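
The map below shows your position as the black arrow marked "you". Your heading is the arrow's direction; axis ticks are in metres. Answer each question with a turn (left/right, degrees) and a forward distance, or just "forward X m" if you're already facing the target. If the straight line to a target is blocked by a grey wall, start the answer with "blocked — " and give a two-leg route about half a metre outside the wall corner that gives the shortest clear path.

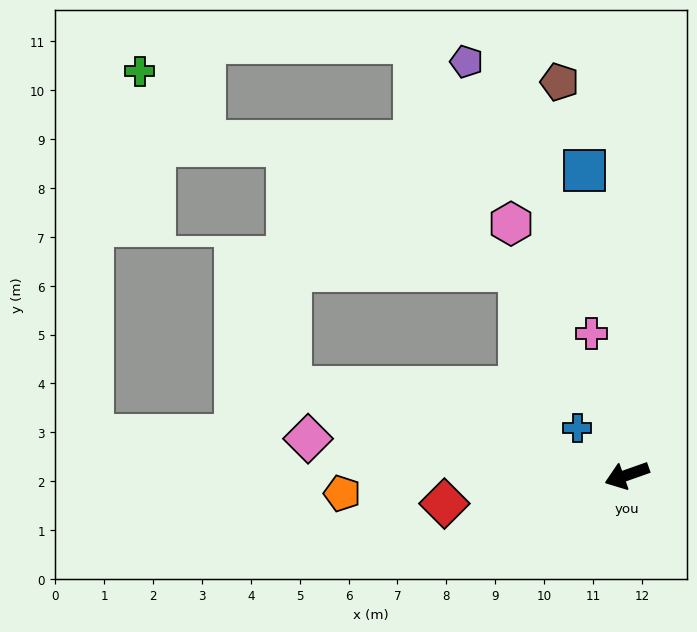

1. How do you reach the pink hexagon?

turn right 85°, forward 5.7 m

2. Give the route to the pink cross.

turn right 95°, forward 3.0 m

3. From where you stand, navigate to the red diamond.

turn right 11°, forward 3.8 m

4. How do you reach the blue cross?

turn right 63°, forward 1.4 m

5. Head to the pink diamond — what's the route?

turn right 26°, forward 6.6 m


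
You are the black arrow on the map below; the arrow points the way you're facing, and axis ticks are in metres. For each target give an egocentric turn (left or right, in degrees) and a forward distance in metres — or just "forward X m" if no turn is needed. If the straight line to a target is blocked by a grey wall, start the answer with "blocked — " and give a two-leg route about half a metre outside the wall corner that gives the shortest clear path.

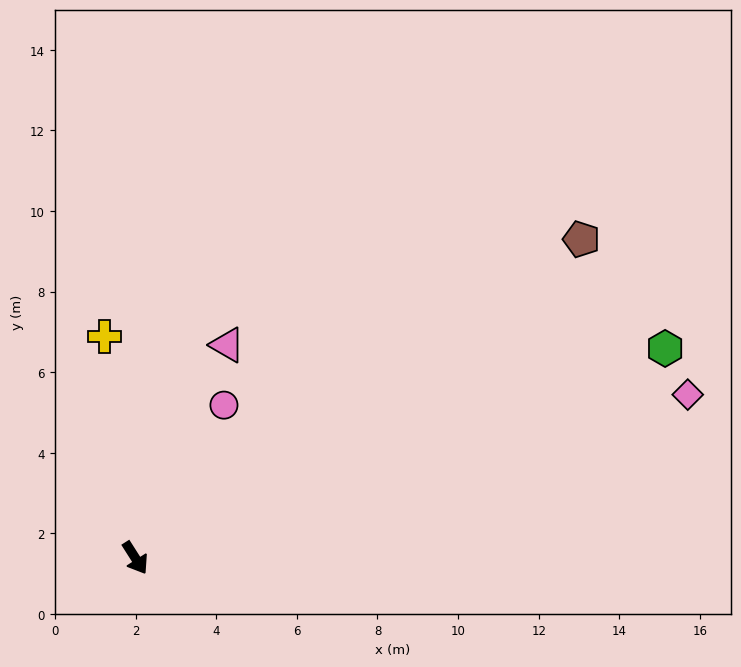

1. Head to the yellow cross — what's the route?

turn left 156°, forward 5.5 m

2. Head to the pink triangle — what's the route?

turn left 124°, forward 5.8 m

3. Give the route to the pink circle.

turn left 117°, forward 4.4 m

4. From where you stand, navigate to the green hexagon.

turn left 79°, forward 14.1 m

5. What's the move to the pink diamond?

turn left 74°, forward 14.3 m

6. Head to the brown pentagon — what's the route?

turn left 93°, forward 13.6 m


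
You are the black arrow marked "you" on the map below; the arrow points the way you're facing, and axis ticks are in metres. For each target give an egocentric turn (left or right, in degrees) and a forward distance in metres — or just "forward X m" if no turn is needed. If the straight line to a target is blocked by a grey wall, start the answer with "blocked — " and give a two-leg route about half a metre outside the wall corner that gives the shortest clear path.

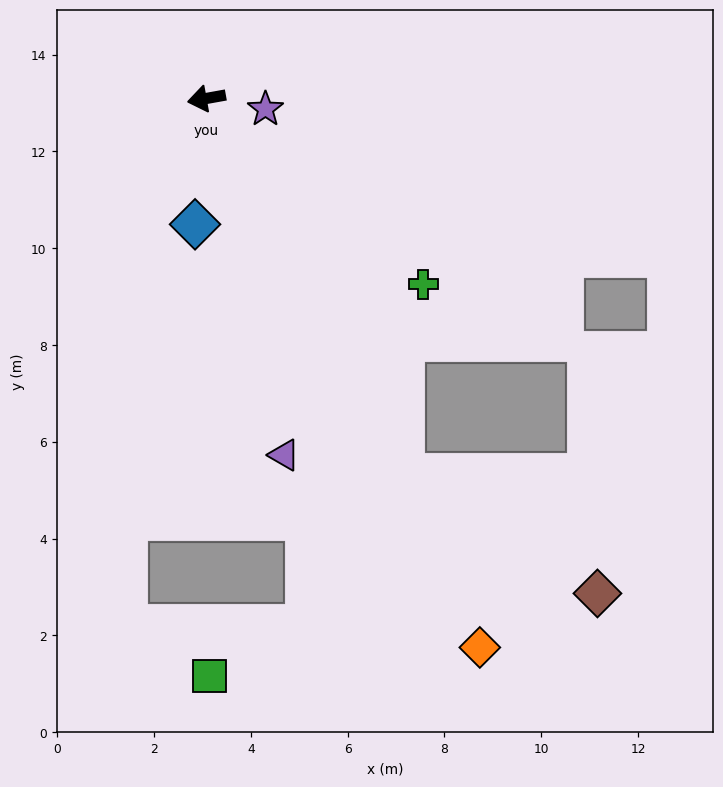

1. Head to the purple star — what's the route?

turn left 160°, forward 1.2 m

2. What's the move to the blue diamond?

turn left 75°, forward 2.6 m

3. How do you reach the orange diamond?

turn left 106°, forward 12.7 m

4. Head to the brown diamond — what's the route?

blocked — turn left 108°, forward 8.8 m, then turn left 30°, forward 4.7 m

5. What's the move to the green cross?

turn left 129°, forward 5.9 m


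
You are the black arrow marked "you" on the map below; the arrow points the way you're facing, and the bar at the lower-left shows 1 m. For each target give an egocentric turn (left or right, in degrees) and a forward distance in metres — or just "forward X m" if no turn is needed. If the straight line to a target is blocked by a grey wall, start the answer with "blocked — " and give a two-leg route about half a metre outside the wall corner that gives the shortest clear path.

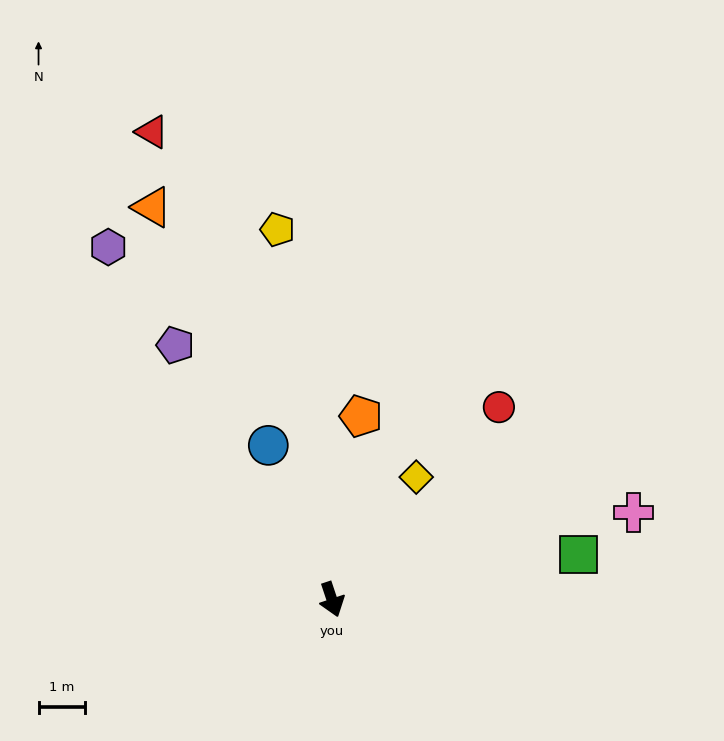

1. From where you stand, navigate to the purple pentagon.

turn right 167°, forward 6.4 m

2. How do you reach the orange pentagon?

turn left 153°, forward 4.0 m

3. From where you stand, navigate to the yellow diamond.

turn left 127°, forward 3.2 m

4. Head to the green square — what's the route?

turn left 82°, forward 5.4 m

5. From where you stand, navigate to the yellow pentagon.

turn left 170°, forward 8.0 m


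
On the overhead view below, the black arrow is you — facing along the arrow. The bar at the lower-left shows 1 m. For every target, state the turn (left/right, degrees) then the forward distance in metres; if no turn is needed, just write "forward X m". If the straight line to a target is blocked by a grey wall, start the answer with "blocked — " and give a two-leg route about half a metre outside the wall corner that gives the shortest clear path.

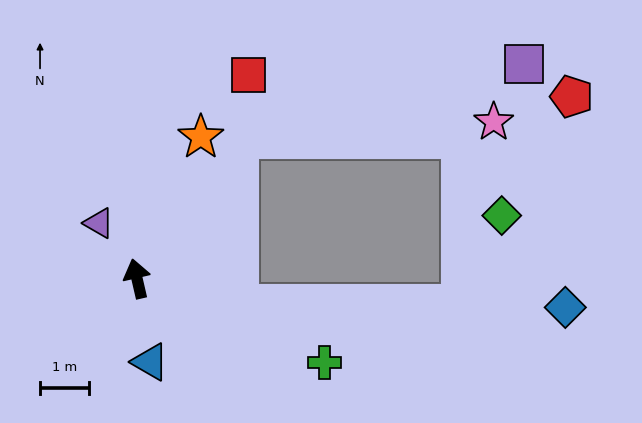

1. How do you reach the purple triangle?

turn left 22°, forward 1.4 m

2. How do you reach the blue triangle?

turn left 176°, forward 1.7 m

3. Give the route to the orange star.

turn right 37°, forward 3.1 m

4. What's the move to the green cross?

turn right 127°, forward 4.2 m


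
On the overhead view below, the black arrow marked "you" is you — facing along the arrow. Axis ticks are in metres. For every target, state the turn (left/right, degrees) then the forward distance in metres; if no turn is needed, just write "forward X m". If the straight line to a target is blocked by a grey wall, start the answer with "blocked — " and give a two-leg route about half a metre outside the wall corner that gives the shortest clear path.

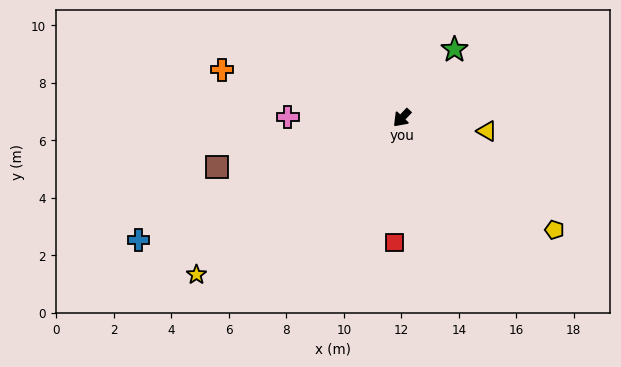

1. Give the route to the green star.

turn right 174°, forward 3.0 m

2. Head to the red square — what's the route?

turn left 40°, forward 4.3 m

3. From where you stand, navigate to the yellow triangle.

turn left 125°, forward 3.0 m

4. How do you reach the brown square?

turn right 32°, forward 6.7 m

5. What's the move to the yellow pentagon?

turn left 97°, forward 6.6 m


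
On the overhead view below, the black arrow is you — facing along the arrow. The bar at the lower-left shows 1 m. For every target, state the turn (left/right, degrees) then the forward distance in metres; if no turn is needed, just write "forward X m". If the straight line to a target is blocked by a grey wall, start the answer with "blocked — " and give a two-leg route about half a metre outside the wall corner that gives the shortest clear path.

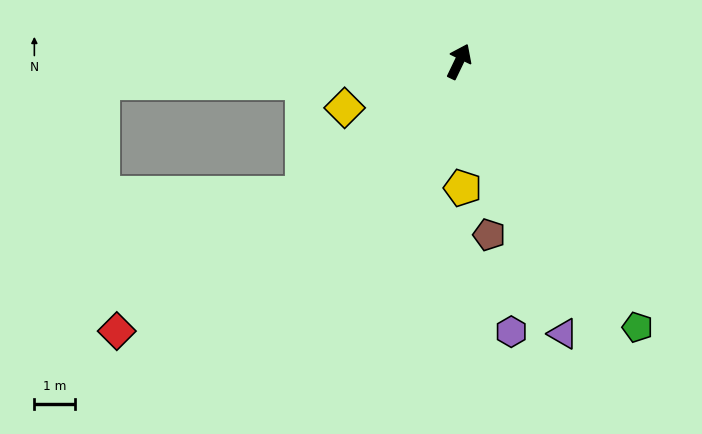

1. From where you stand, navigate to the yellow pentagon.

turn right 153°, forward 3.1 m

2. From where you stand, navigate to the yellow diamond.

turn left 138°, forward 3.0 m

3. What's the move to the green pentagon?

turn right 120°, forward 7.8 m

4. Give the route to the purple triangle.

turn right 133°, forward 7.1 m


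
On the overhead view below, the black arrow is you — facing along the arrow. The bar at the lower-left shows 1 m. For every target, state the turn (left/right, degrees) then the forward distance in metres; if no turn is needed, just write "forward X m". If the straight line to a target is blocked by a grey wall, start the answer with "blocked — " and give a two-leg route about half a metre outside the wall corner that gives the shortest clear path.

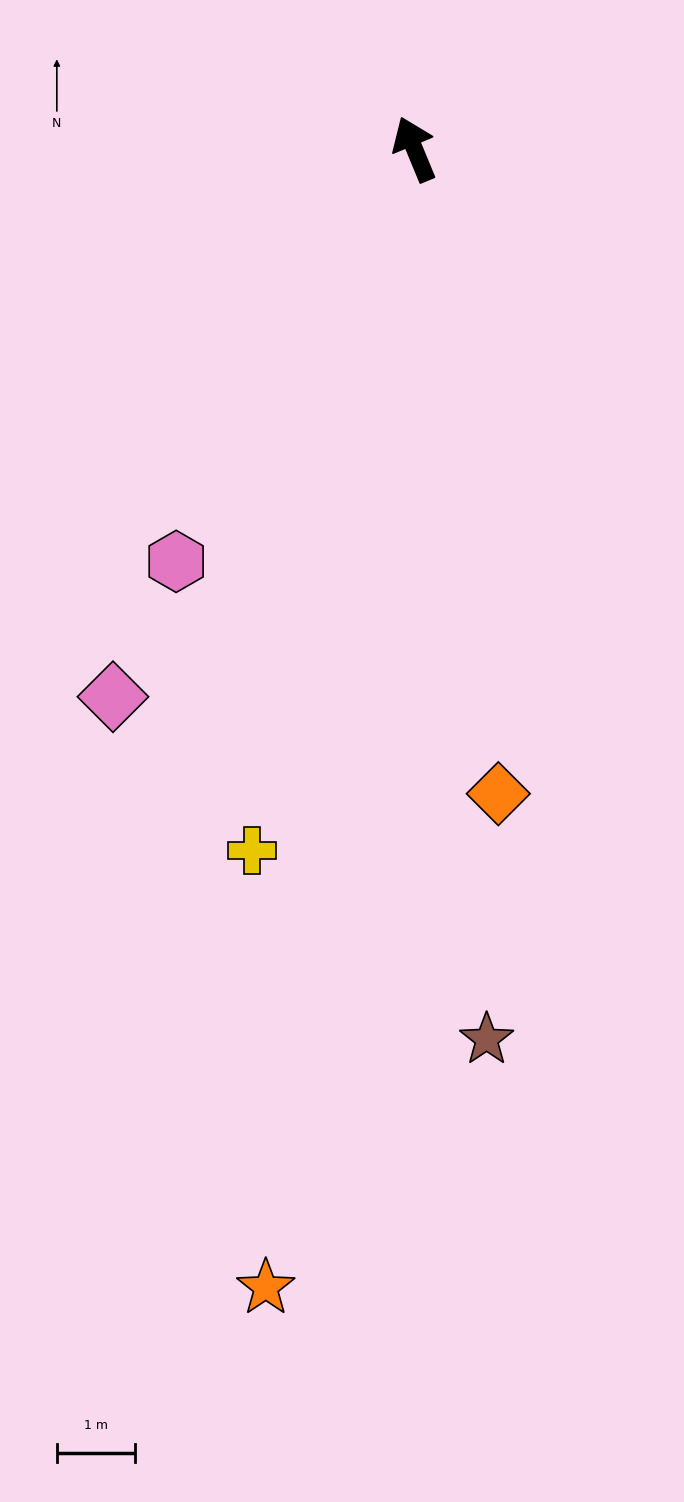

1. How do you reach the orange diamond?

turn left 165°, forward 8.3 m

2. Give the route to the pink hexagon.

turn left 127°, forward 6.1 m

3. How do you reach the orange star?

turn left 150°, forward 14.7 m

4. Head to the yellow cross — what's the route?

turn left 144°, forward 9.2 m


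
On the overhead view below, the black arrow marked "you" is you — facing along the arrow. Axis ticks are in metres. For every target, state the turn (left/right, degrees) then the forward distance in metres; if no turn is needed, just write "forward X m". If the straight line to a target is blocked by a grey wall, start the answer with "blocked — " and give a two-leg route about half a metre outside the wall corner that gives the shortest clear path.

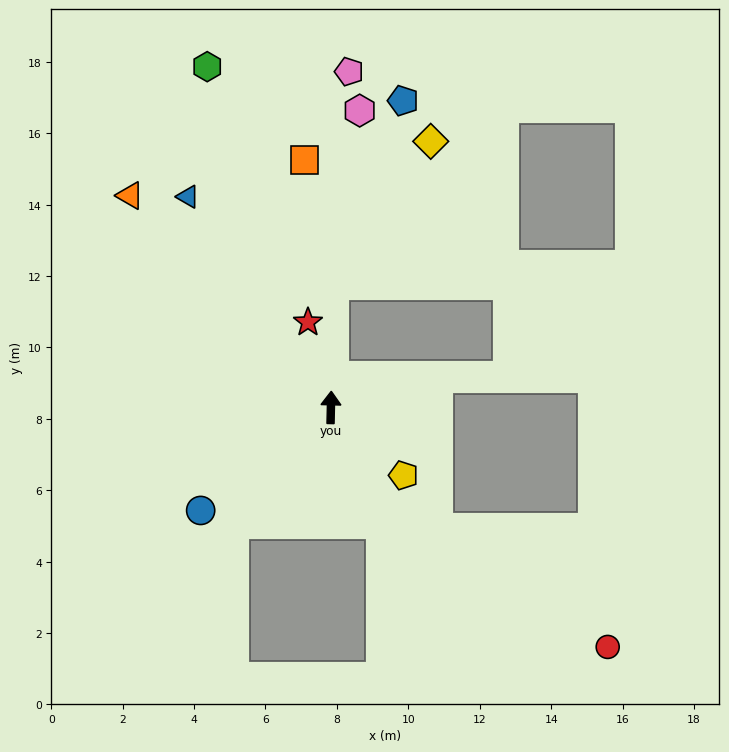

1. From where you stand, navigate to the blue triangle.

turn left 35°, forward 7.1 m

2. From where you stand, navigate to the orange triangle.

turn left 45°, forward 8.2 m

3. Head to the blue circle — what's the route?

turn left 130°, forward 4.7 m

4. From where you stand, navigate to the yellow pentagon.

turn right 132°, forward 2.8 m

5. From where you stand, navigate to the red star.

turn left 16°, forward 2.5 m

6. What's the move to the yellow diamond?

blocked — forward 3.4 m, then turn right 33°, forward 4.9 m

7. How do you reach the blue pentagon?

blocked — forward 3.4 m, then turn right 19°, forward 5.5 m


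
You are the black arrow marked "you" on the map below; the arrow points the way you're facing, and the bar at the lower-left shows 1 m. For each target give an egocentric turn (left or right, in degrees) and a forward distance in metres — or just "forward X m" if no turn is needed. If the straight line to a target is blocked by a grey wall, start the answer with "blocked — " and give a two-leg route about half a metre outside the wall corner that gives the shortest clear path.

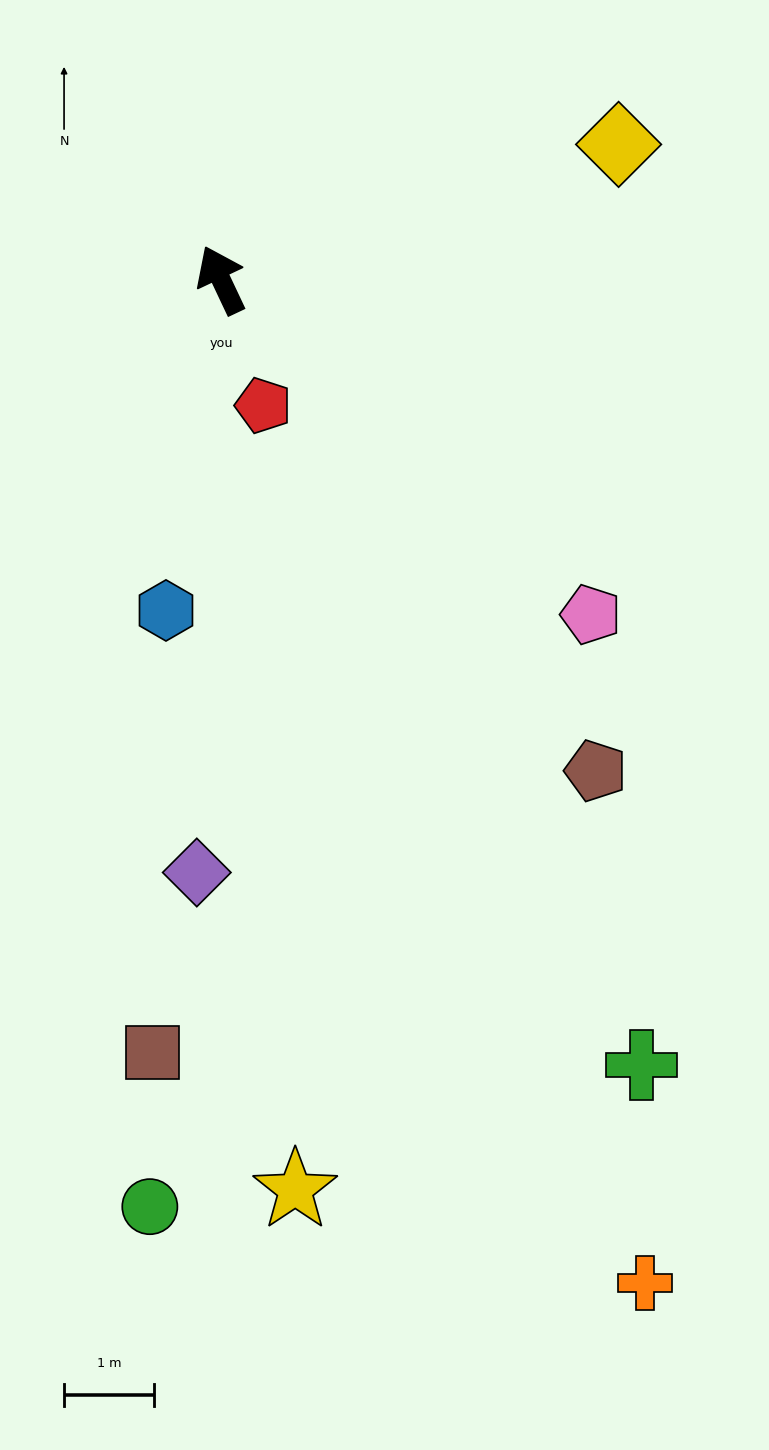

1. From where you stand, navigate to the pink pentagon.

turn right 157°, forward 5.6 m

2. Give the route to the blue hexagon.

turn left 145°, forward 3.7 m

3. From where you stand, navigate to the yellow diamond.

turn right 96°, forward 4.7 m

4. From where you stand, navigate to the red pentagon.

turn left 173°, forward 1.5 m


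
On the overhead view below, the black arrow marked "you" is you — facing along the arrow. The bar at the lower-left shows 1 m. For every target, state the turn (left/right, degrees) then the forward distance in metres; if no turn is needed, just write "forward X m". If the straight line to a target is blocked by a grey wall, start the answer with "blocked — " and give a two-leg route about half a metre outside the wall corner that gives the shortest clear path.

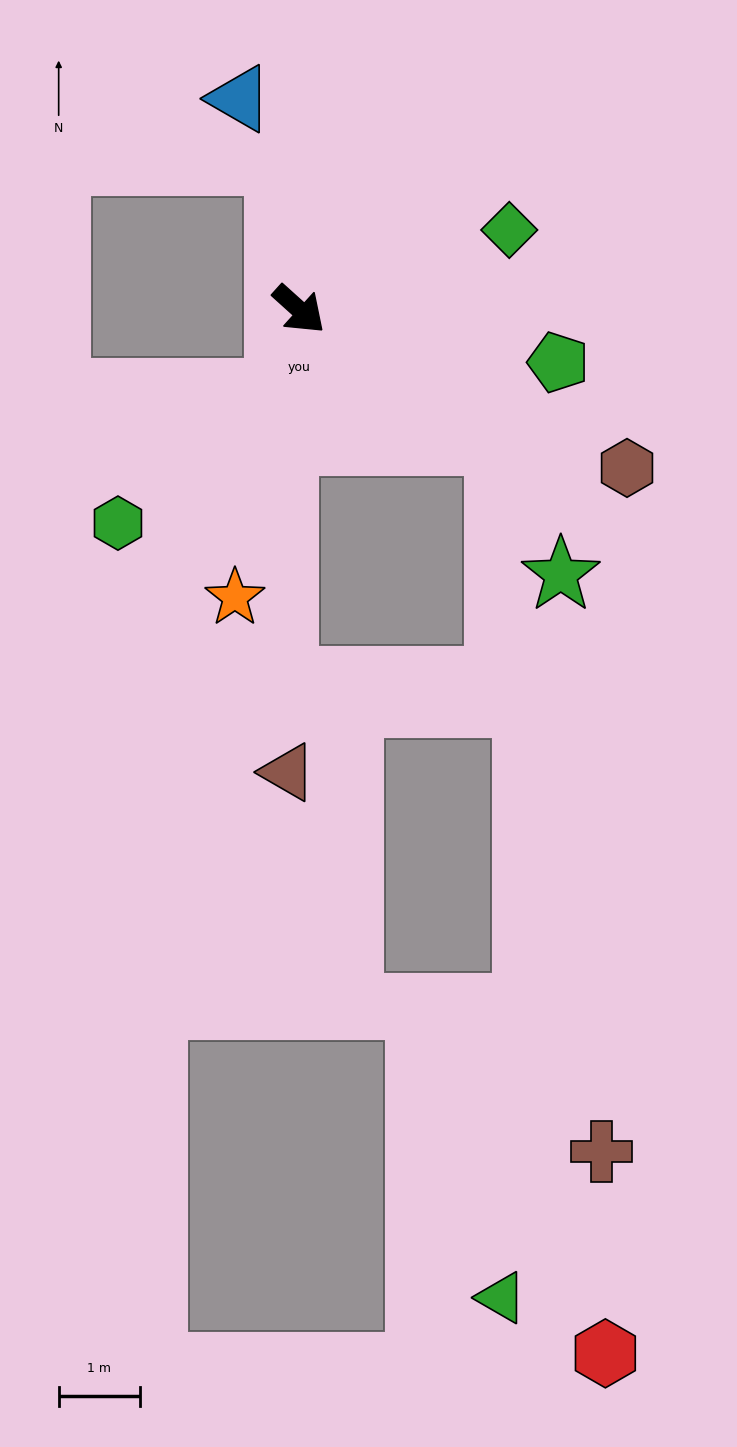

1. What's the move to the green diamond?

turn left 63°, forward 2.8 m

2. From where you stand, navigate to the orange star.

turn right 61°, forward 3.6 m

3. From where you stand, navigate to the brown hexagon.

turn left 16°, forward 4.5 m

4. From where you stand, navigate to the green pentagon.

turn left 30°, forward 3.3 m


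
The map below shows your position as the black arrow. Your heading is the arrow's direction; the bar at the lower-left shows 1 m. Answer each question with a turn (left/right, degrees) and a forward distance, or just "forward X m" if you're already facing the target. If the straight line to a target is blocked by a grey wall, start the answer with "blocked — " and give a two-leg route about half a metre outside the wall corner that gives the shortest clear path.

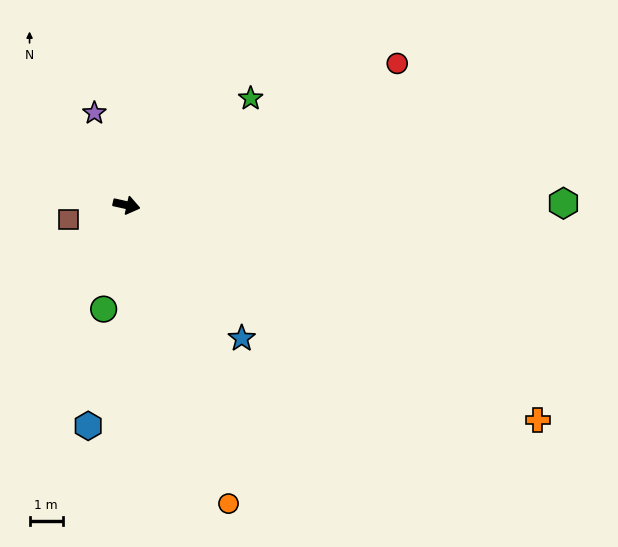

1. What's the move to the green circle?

turn right 90°, forward 3.2 m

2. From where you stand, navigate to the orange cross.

turn right 15°, forward 14.1 m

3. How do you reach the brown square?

turn right 154°, forward 1.8 m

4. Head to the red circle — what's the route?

turn left 40°, forward 9.3 m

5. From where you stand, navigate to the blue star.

turn right 37°, forward 5.3 m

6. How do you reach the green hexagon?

turn left 13°, forward 13.3 m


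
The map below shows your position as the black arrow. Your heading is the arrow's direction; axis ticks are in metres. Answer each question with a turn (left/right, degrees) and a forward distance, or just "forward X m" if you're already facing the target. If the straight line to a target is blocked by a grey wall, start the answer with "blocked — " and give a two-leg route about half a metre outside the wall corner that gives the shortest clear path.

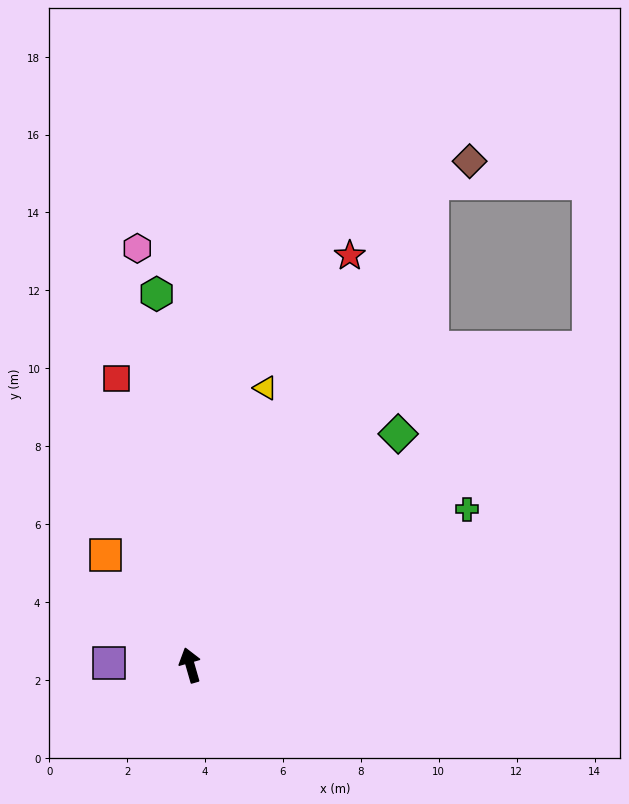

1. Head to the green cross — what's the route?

turn right 77°, forward 8.2 m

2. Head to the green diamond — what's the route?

turn right 58°, forward 8.0 m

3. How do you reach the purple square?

turn left 73°, forward 2.1 m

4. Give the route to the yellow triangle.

turn right 31°, forward 7.4 m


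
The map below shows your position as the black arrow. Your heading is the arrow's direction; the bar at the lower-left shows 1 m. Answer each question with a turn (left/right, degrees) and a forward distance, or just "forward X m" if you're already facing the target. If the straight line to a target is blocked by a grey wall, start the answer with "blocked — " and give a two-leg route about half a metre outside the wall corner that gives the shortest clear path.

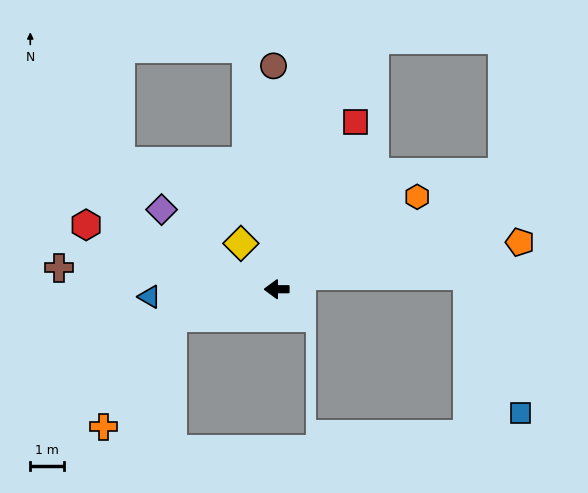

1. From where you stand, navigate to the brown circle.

turn right 89°, forward 6.6 m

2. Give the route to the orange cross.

blocked — turn left 15°, forward 3.2 m, then turn left 42°, forward 3.8 m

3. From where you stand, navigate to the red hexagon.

turn right 19°, forward 5.9 m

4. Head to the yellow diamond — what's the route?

turn right 52°, forward 1.7 m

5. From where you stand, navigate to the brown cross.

turn right 6°, forward 6.4 m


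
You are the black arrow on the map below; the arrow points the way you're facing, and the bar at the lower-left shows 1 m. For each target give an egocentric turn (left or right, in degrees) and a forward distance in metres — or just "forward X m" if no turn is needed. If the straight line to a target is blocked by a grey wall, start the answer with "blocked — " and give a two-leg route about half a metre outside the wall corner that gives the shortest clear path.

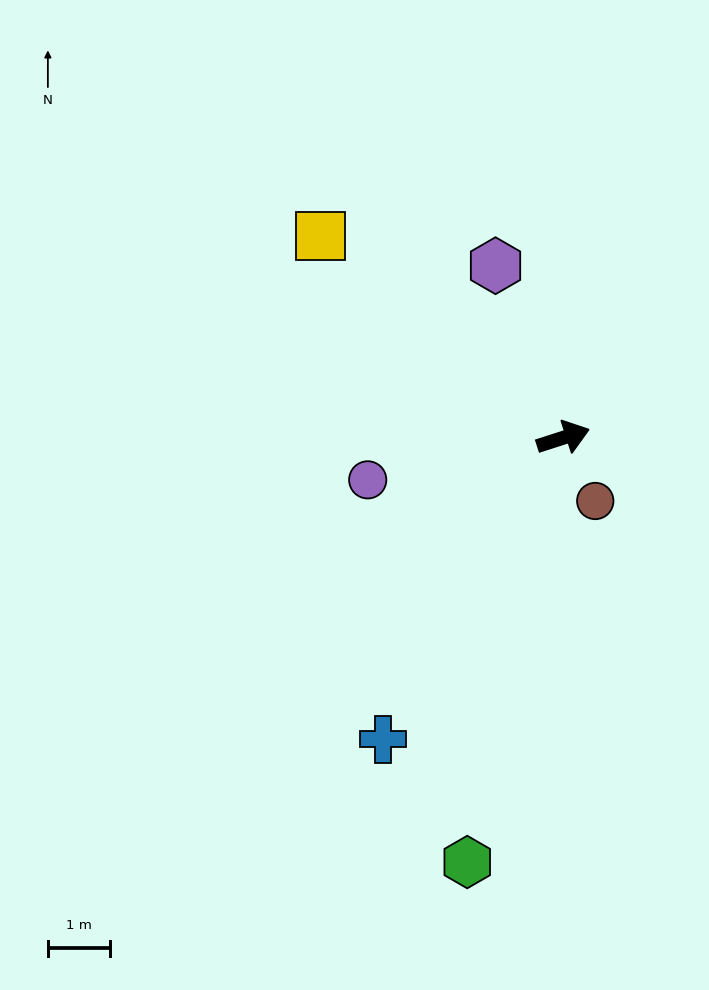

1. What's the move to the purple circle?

turn left 174°, forward 3.2 m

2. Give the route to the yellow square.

turn left 122°, forward 5.1 m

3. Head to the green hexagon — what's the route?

turn right 121°, forward 7.0 m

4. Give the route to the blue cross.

turn right 139°, forward 5.7 m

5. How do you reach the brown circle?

turn right 81°, forward 1.1 m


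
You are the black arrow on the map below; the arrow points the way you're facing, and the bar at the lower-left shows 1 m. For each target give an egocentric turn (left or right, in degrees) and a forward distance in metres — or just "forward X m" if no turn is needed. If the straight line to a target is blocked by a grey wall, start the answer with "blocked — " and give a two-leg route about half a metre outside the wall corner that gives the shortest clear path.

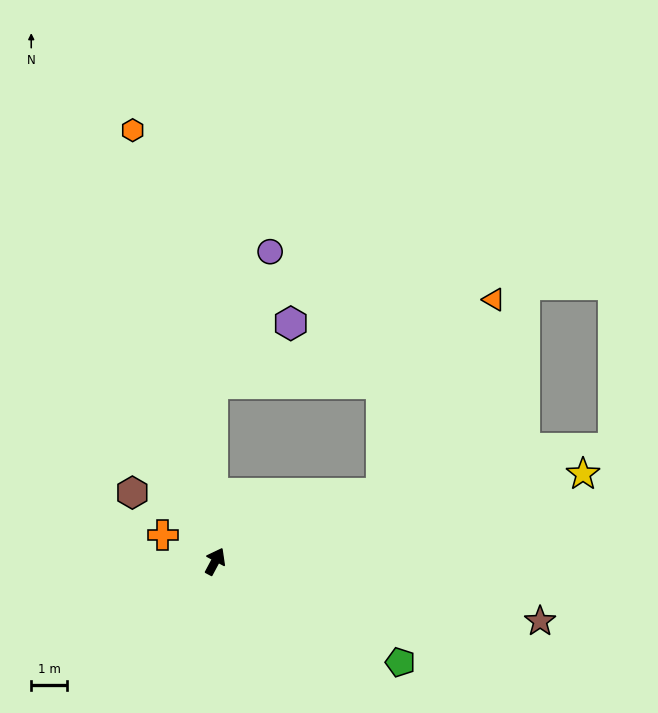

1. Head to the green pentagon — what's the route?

turn right 91°, forward 5.8 m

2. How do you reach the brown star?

turn right 72°, forward 9.1 m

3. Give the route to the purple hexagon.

blocked — turn left 29°, forward 4.9 m, then turn right 53°, forward 2.7 m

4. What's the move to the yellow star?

turn right 49°, forward 10.4 m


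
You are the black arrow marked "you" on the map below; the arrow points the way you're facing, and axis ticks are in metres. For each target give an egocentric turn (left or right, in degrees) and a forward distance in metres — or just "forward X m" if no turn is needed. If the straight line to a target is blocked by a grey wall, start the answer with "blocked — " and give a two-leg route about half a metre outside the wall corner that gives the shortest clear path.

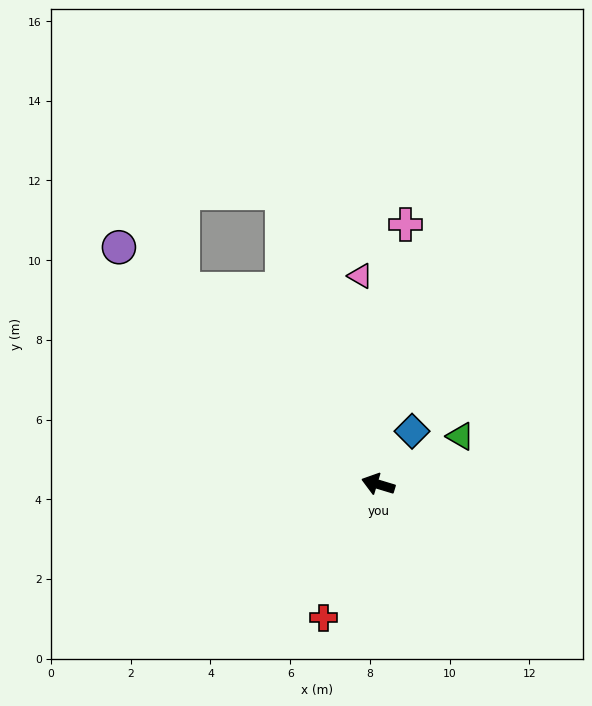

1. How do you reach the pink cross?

turn right 79°, forward 6.6 m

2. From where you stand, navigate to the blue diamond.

turn right 106°, forward 1.6 m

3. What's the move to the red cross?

turn left 85°, forward 3.6 m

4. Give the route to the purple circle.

turn right 26°, forward 8.8 m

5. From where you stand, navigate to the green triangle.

turn right 133°, forward 2.4 m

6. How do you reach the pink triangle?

turn right 68°, forward 5.2 m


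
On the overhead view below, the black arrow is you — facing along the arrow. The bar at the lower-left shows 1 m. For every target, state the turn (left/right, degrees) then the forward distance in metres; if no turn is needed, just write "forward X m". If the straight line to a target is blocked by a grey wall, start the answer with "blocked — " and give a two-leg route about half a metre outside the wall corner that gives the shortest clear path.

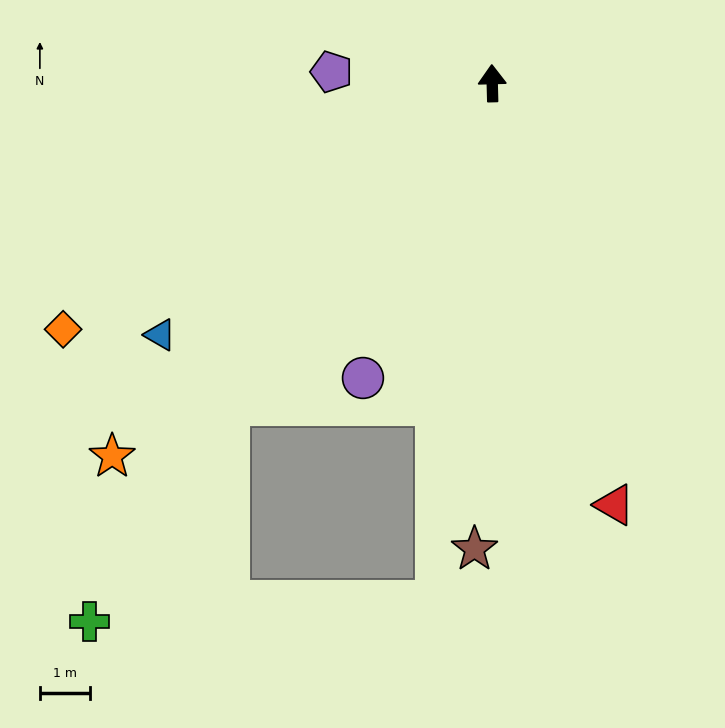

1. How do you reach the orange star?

turn left 133°, forward 10.7 m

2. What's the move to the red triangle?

turn right 165°, forward 8.8 m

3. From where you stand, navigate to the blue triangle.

turn left 126°, forward 8.4 m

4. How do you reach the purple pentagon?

turn left 84°, forward 3.2 m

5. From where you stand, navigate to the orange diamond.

turn left 118°, forward 9.9 m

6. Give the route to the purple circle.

turn left 155°, forward 6.5 m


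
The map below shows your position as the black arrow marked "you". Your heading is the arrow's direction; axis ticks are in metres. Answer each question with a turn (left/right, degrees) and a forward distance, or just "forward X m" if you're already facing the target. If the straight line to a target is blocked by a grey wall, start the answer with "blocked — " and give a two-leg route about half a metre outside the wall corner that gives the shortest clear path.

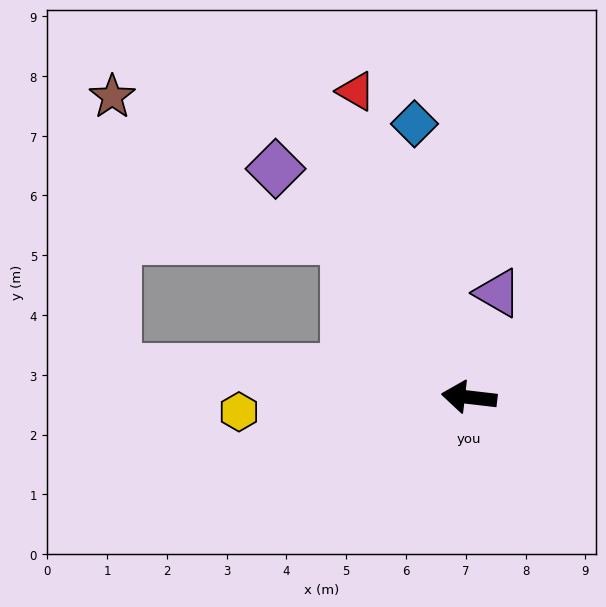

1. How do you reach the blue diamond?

turn right 72°, forward 4.7 m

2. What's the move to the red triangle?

turn right 63°, forward 5.5 m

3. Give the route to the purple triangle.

turn right 99°, forward 1.8 m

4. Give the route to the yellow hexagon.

turn left 10°, forward 3.9 m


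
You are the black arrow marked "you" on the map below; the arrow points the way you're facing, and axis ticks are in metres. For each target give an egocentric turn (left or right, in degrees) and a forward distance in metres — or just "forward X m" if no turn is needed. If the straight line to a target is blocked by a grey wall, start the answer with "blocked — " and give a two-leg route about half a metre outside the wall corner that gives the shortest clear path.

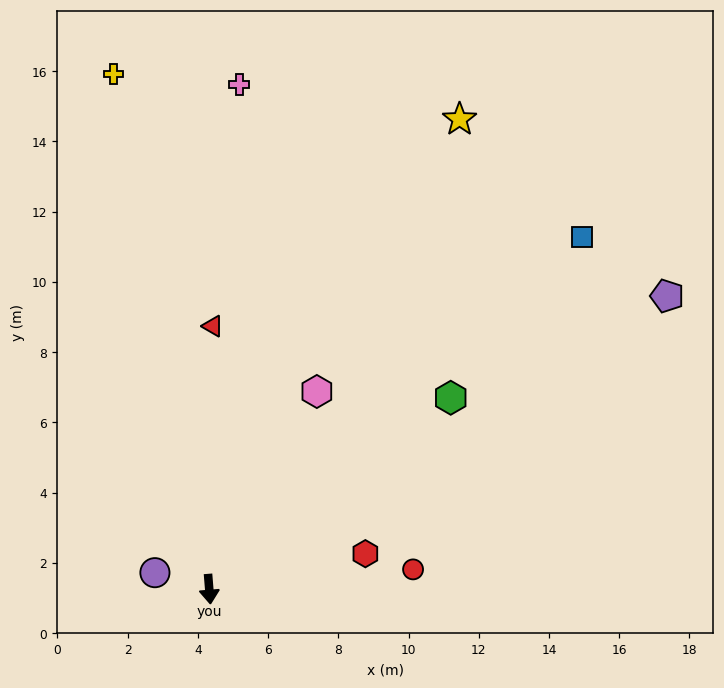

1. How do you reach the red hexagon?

turn left 98°, forward 4.6 m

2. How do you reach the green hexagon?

turn left 124°, forward 8.8 m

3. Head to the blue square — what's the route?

turn left 129°, forward 14.6 m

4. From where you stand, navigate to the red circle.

turn left 91°, forward 5.8 m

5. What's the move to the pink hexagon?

turn left 147°, forward 6.4 m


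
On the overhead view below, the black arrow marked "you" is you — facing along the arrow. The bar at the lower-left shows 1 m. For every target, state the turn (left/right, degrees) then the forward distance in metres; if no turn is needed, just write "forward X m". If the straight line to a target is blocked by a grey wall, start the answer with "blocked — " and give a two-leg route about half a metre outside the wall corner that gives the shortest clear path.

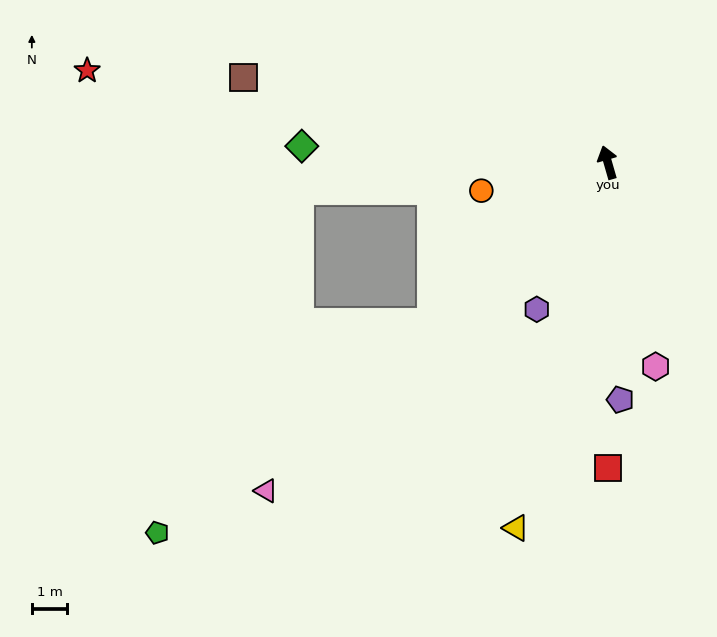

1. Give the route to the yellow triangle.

turn left 150°, forward 10.7 m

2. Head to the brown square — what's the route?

turn left 61°, forward 10.6 m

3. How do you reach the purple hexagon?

turn left 138°, forward 4.6 m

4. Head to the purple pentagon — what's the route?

turn left 167°, forward 6.7 m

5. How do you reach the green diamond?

turn left 71°, forward 8.7 m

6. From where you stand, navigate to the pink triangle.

turn left 118°, forward 13.4 m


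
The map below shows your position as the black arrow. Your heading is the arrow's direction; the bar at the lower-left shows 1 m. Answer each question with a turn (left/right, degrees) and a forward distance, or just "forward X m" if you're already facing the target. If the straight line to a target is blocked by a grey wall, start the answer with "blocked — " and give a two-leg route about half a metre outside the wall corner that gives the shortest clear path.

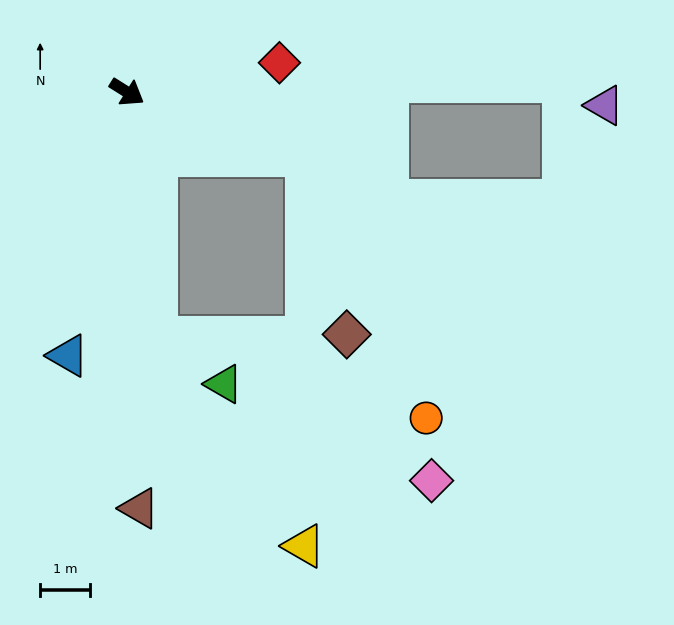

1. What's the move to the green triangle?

blocked — turn right 51°, forward 4.9 m, then turn left 48°, forward 1.6 m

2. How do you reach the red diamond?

turn left 43°, forward 3.1 m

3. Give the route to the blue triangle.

turn right 70°, forward 5.4 m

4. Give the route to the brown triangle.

turn right 56°, forward 8.3 m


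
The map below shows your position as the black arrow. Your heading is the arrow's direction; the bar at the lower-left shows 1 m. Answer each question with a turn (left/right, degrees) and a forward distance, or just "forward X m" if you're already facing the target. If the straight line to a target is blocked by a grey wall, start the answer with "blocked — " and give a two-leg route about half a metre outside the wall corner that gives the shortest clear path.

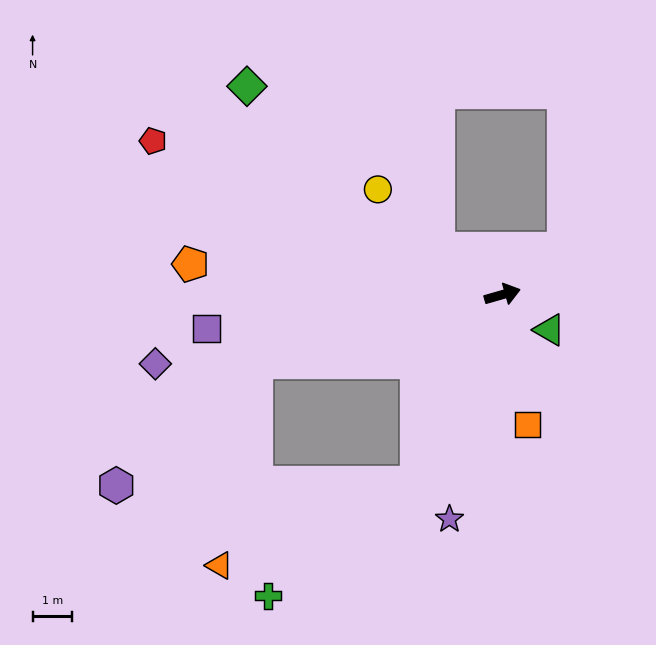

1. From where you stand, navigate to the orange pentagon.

turn left 158°, forward 7.9 m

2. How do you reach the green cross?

blocked — turn right 130°, forward 5.2 m, then turn right 29°, forward 4.7 m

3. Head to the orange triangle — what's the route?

blocked — turn right 130°, forward 5.2 m, then turn right 43°, forward 5.4 m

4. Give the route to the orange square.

turn right 95°, forward 3.3 m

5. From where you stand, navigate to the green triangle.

turn right 53°, forward 1.5 m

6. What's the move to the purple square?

turn left 171°, forward 7.5 m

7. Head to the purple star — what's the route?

turn right 119°, forward 5.8 m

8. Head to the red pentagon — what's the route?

turn left 140°, forward 9.6 m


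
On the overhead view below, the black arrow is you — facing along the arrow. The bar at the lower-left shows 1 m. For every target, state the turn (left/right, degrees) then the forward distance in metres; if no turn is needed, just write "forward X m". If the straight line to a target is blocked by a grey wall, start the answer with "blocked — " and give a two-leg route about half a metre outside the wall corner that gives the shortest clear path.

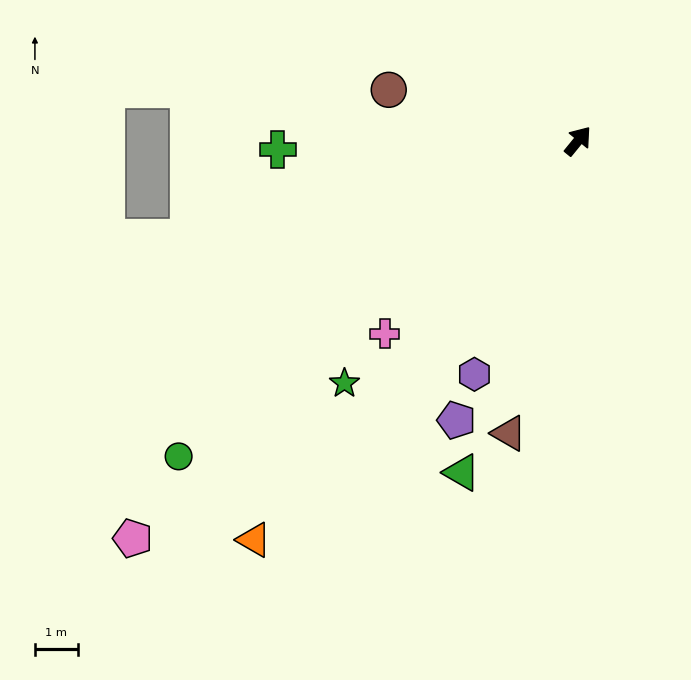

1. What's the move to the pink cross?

turn left 174°, forward 6.4 m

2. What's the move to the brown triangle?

turn right 154°, forward 7.0 m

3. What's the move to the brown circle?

turn left 114°, forward 4.6 m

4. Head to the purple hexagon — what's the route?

turn right 165°, forward 6.0 m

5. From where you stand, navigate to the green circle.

turn left 168°, forward 11.9 m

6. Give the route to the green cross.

turn left 131°, forward 7.0 m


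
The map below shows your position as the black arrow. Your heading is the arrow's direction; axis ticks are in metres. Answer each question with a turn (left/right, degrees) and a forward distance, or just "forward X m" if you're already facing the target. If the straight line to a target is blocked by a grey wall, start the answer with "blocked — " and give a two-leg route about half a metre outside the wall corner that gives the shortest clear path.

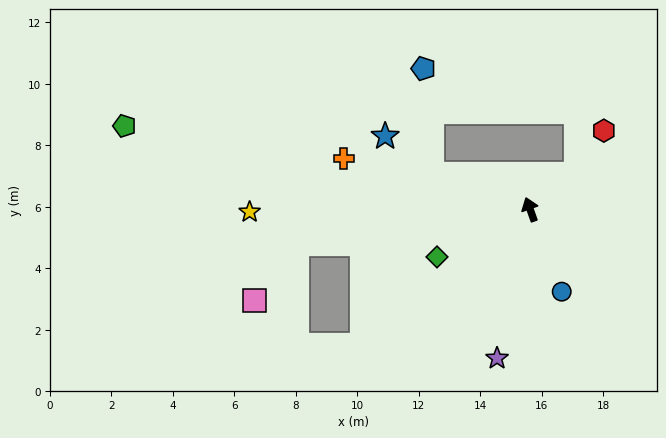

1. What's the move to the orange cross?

turn left 55°, forward 6.3 m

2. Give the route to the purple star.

turn left 148°, forward 5.0 m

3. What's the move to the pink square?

blocked — turn left 79°, forward 7.7 m, then turn left 46°, forward 2.3 m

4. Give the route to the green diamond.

turn left 97°, forward 3.4 m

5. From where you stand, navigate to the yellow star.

turn left 71°, forward 9.1 m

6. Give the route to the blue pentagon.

blocked — turn left 51°, forward 3.4 m, then turn right 66°, forward 3.5 m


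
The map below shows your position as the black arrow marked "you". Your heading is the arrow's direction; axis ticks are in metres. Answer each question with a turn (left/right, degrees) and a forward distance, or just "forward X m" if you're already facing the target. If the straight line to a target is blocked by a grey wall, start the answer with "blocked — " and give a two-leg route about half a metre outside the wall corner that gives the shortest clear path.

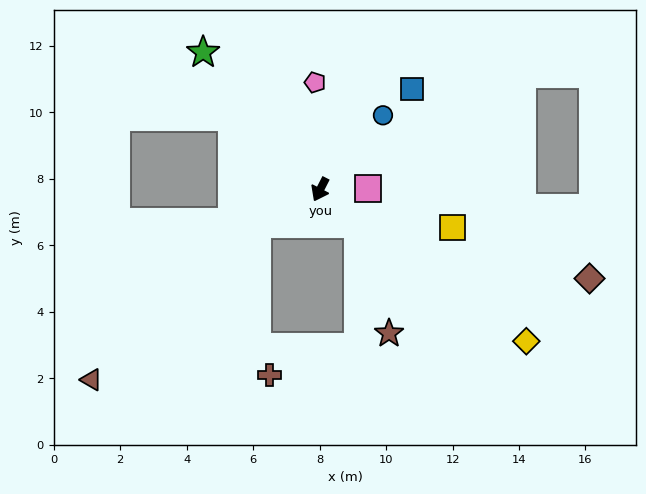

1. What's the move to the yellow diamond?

turn left 81°, forward 7.7 m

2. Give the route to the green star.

turn right 112°, forward 5.4 m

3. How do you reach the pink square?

turn left 118°, forward 1.4 m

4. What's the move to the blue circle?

turn left 167°, forward 2.9 m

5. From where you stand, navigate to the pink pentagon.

turn right 150°, forward 3.2 m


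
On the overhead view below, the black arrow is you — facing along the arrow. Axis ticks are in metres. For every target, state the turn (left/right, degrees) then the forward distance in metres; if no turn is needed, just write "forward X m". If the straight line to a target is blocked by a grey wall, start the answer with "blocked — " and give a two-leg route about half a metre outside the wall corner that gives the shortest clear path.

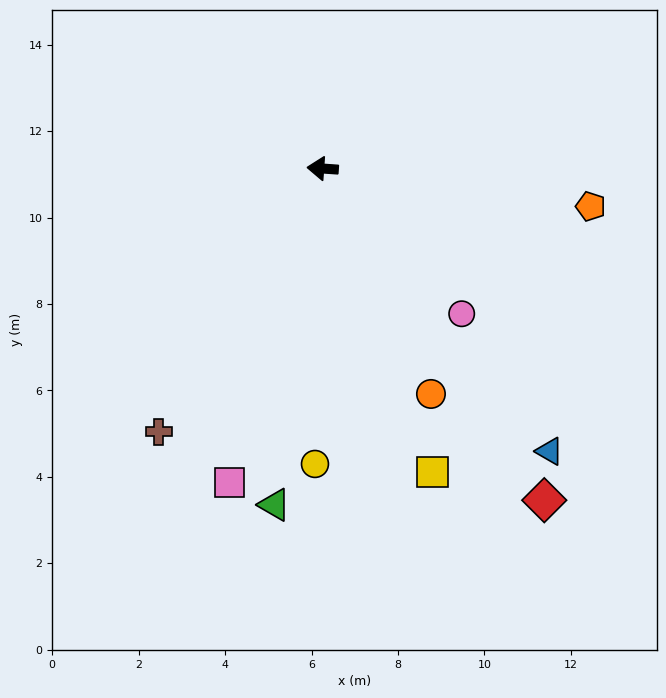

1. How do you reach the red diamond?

turn left 128°, forward 9.2 m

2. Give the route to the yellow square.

turn left 114°, forward 7.5 m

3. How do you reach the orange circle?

turn left 120°, forward 5.8 m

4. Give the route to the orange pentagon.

turn left 176°, forward 6.3 m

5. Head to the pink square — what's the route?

turn left 77°, forward 7.6 m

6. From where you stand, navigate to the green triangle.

turn left 86°, forward 7.9 m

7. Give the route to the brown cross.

turn left 62°, forward 7.2 m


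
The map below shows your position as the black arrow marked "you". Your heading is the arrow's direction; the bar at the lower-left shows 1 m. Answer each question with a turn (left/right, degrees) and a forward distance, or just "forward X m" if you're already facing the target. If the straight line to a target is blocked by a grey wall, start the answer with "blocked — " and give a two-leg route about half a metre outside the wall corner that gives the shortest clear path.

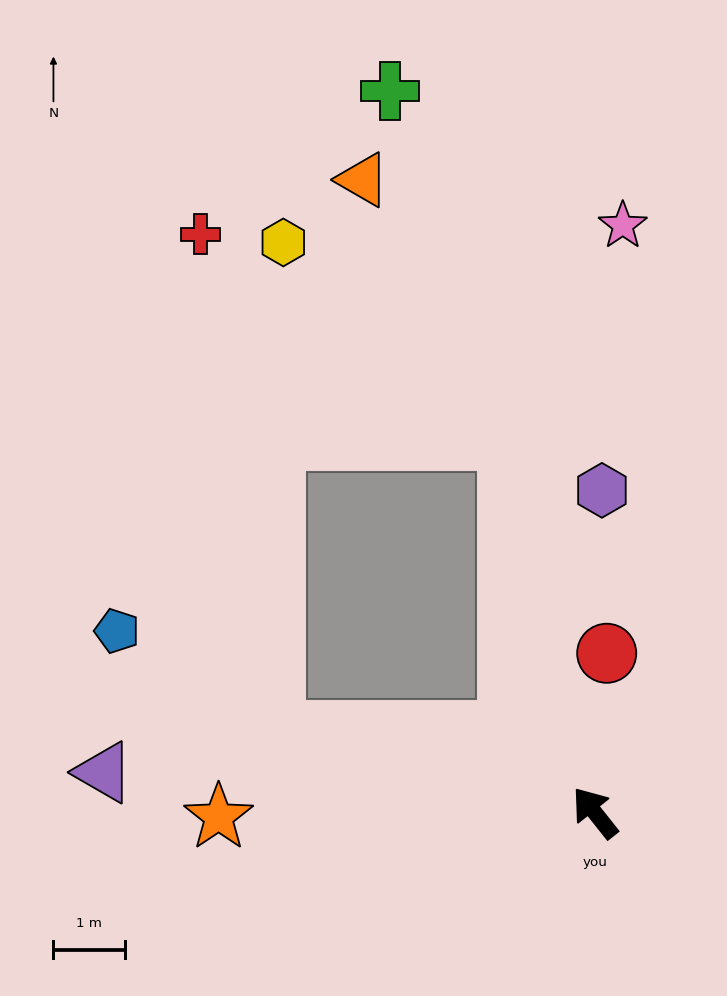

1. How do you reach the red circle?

turn right 43°, forward 2.2 m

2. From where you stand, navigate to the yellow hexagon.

blocked — turn right 25°, forward 5.4 m, then turn left 35°, forward 4.2 m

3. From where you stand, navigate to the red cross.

blocked — turn right 25°, forward 5.4 m, then turn left 43°, forward 5.2 m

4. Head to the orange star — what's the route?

turn left 52°, forward 5.3 m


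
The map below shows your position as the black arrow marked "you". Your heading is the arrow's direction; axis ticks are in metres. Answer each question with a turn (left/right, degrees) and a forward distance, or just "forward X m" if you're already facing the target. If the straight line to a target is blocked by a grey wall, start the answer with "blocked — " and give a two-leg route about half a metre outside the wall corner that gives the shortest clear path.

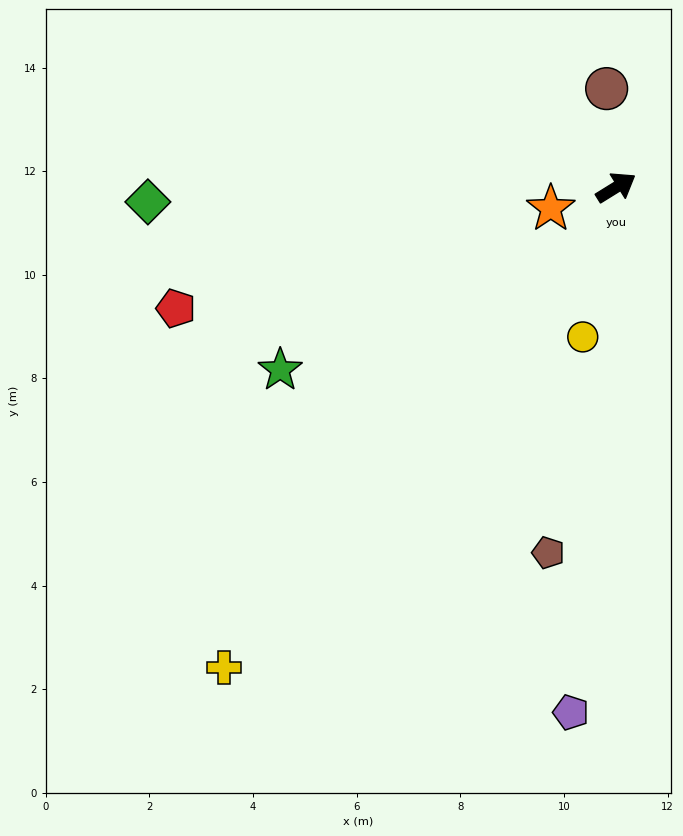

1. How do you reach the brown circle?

turn left 64°, forward 1.9 m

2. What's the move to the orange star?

turn left 166°, forward 1.3 m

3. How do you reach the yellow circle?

turn right 134°, forward 3.0 m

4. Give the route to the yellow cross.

turn right 161°, forward 12.0 m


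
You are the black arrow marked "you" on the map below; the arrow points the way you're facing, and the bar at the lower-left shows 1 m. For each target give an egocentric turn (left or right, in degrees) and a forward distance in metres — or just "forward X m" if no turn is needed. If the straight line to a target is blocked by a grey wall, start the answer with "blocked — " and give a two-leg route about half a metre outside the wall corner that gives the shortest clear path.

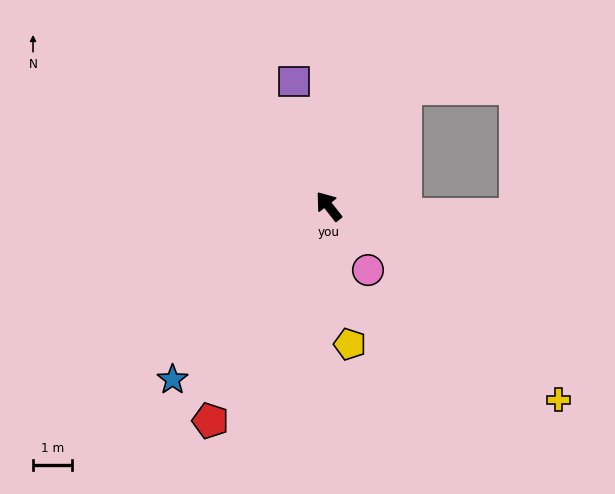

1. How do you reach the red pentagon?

turn left 113°, forward 6.3 m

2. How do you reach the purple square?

turn right 23°, forward 3.3 m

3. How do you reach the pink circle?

turn left 174°, forward 1.9 m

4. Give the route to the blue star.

turn left 100°, forward 6.0 m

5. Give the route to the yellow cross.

turn right 168°, forward 7.7 m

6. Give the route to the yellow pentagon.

turn left 151°, forward 3.6 m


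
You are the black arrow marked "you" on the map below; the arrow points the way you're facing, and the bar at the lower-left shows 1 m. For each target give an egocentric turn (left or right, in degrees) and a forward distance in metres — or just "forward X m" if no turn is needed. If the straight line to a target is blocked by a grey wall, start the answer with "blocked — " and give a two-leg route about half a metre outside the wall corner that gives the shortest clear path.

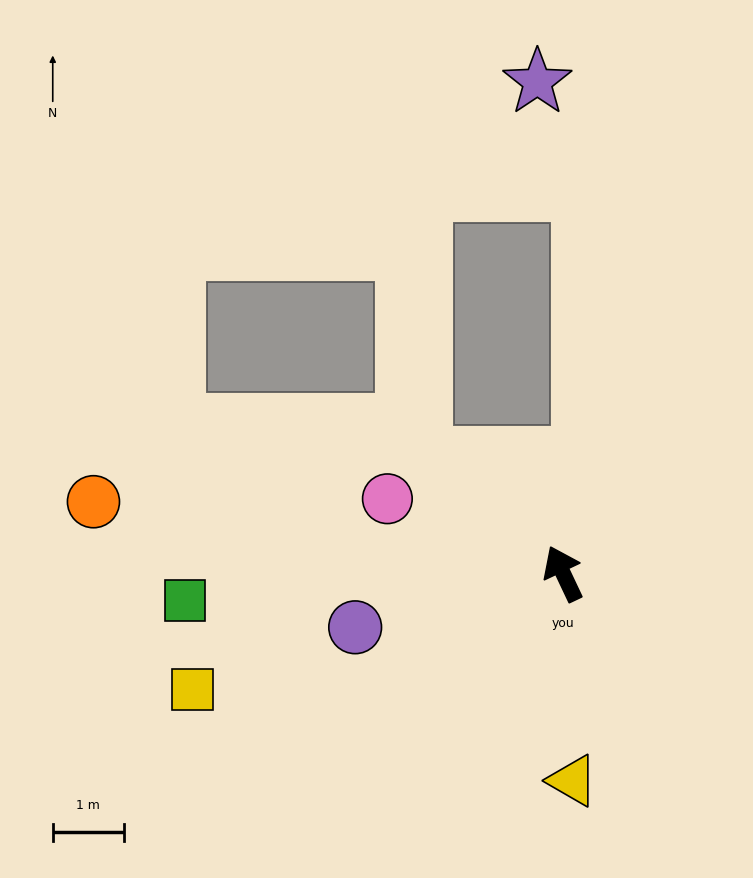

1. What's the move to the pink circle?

turn left 42°, forward 2.7 m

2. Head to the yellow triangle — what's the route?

turn left 157°, forward 2.9 m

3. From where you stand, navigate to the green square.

turn left 69°, forward 5.3 m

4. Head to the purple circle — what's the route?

turn left 79°, forward 3.0 m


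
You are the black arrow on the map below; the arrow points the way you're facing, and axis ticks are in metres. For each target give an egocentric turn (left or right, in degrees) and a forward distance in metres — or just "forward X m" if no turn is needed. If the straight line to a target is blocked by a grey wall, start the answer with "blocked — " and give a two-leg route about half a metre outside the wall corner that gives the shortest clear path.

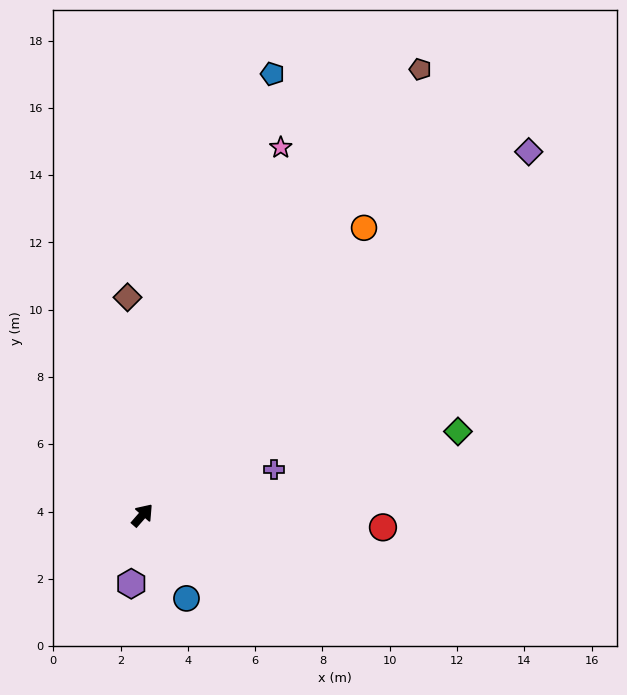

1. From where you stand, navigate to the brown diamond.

turn left 45°, forward 6.5 m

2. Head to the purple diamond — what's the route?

turn right 6°, forward 15.8 m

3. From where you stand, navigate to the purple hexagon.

turn right 148°, forward 2.1 m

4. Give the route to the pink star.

turn left 21°, forward 11.7 m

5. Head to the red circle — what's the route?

turn right 52°, forward 7.2 m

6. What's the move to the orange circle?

turn left 4°, forward 10.8 m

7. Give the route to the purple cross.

turn right 30°, forward 4.1 m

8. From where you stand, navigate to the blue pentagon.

turn left 25°, forward 13.7 m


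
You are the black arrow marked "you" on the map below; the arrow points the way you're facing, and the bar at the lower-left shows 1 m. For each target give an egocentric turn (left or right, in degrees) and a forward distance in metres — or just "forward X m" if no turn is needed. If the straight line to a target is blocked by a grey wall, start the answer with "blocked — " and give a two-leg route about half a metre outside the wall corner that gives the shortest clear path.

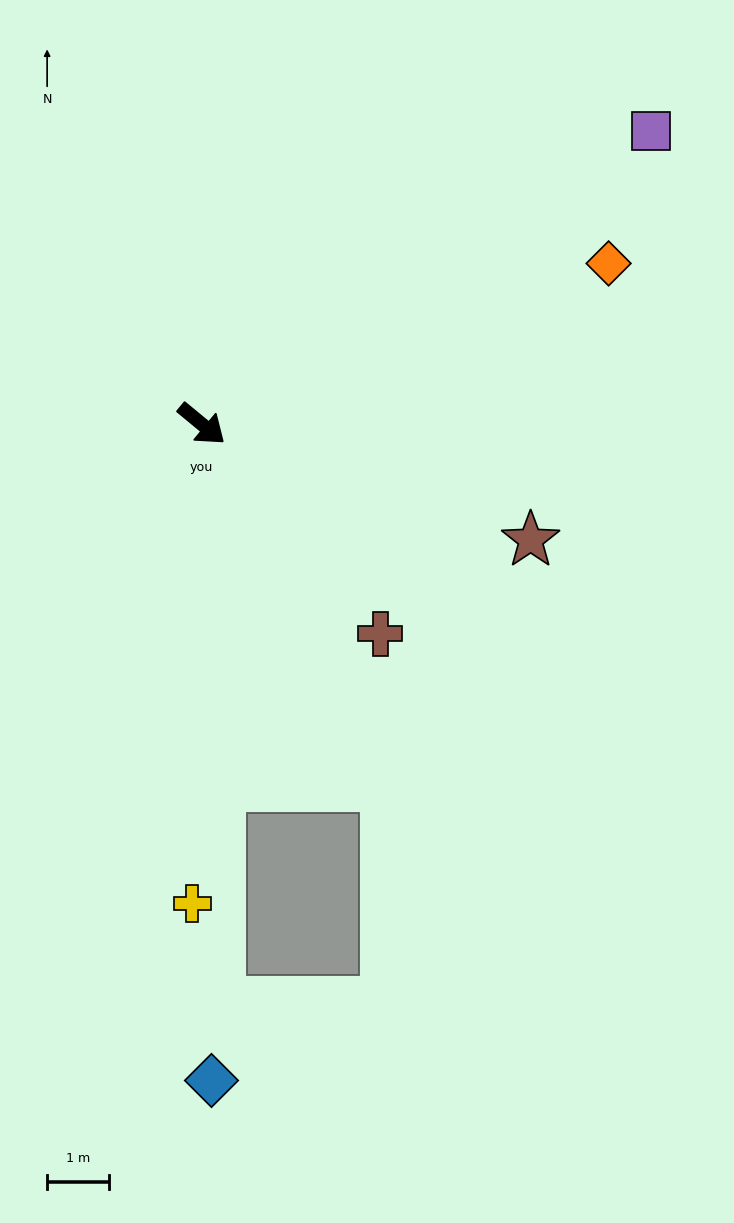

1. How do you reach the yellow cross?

turn right 52°, forward 7.8 m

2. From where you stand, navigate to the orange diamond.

turn left 61°, forward 7.1 m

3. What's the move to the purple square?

turn left 73°, forward 8.7 m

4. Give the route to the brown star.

turn left 20°, forward 5.7 m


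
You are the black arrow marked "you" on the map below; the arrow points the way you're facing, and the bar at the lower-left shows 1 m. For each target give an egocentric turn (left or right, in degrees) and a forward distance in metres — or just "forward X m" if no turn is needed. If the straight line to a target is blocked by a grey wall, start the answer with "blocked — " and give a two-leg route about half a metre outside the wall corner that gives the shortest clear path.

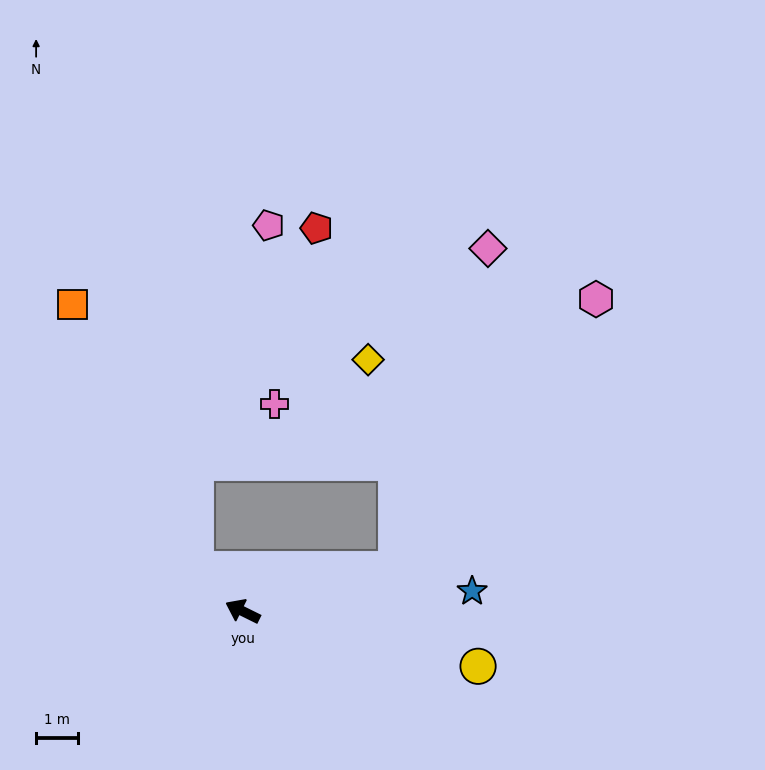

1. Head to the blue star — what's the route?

turn right 149°, forward 5.5 m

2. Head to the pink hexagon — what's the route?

blocked — turn right 138°, forward 3.8 m, then turn left 38°, forward 8.0 m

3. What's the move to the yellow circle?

turn right 167°, forward 5.7 m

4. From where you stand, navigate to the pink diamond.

blocked — turn right 138°, forward 3.8 m, then turn left 58°, forward 7.9 m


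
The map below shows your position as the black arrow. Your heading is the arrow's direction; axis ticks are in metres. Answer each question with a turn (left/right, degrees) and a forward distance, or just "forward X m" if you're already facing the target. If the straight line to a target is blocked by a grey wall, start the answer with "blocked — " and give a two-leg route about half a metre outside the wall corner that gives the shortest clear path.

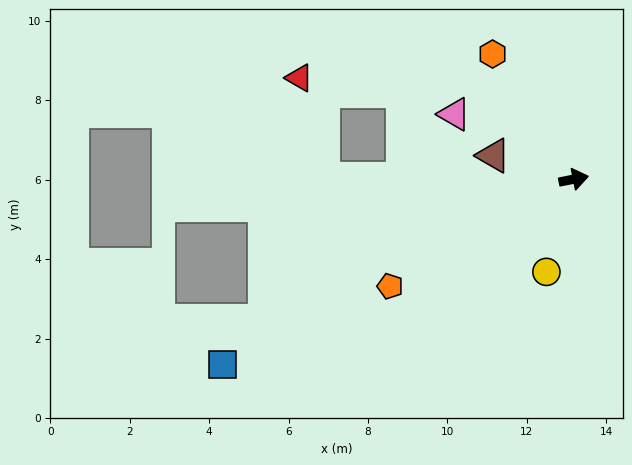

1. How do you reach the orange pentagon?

turn right 161°, forward 5.4 m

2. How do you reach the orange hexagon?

turn left 112°, forward 3.8 m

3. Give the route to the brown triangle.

turn left 152°, forward 2.1 m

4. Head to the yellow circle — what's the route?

turn right 118°, forward 2.4 m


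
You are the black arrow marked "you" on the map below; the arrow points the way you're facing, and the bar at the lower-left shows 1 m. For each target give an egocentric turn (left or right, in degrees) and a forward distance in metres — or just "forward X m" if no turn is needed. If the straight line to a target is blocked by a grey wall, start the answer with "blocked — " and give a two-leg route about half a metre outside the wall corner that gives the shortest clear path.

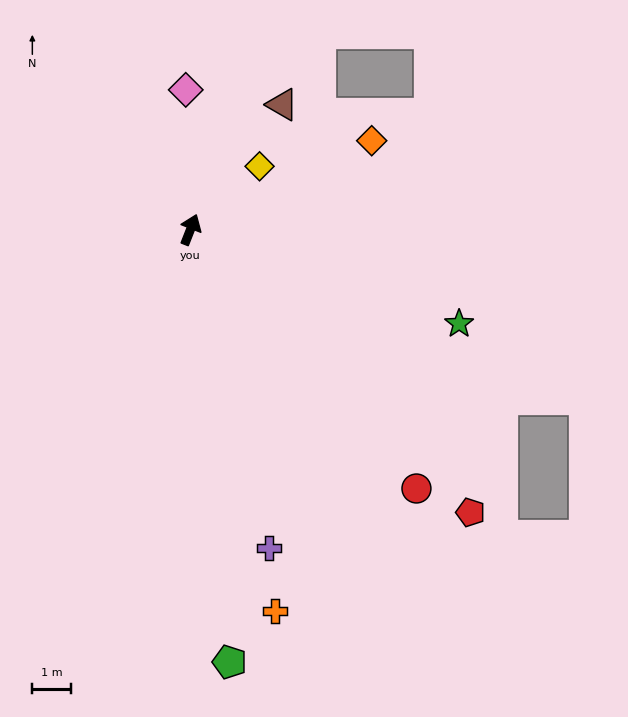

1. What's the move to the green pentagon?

turn right 153°, forward 11.1 m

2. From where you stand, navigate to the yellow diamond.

turn right 26°, forward 2.4 m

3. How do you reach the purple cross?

turn right 145°, forward 8.4 m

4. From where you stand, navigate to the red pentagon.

turn right 114°, forward 10.2 m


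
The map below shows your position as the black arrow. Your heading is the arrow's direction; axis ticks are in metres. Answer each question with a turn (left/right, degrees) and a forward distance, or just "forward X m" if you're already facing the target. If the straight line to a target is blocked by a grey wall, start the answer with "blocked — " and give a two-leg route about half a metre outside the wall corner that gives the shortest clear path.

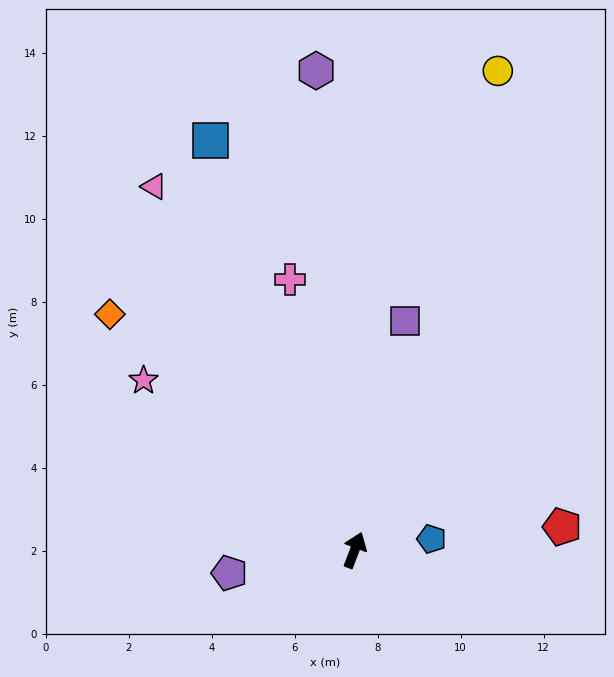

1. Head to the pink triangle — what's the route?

turn left 50°, forward 10.0 m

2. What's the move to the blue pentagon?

turn right 61°, forward 1.9 m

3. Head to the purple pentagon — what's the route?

turn left 121°, forward 3.1 m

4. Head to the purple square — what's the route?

turn left 8°, forward 5.7 m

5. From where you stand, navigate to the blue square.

turn left 40°, forward 10.5 m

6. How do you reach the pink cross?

turn left 34°, forward 6.7 m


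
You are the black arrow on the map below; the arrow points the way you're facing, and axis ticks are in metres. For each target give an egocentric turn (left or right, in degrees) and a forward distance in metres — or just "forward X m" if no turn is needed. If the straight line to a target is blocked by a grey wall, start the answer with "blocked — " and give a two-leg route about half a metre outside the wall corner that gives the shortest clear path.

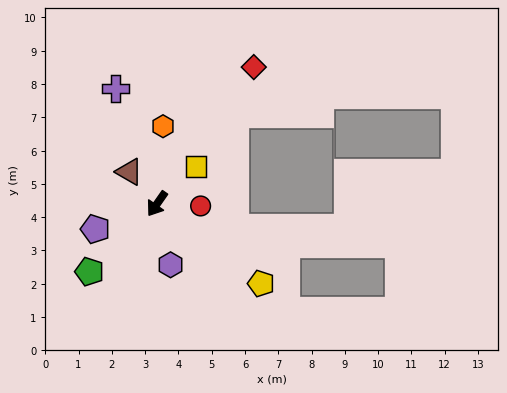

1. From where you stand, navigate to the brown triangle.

turn right 104°, forward 1.3 m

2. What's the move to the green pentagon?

turn right 10°, forward 2.9 m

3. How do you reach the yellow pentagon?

turn left 88°, forward 3.9 m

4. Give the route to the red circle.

turn left 122°, forward 1.3 m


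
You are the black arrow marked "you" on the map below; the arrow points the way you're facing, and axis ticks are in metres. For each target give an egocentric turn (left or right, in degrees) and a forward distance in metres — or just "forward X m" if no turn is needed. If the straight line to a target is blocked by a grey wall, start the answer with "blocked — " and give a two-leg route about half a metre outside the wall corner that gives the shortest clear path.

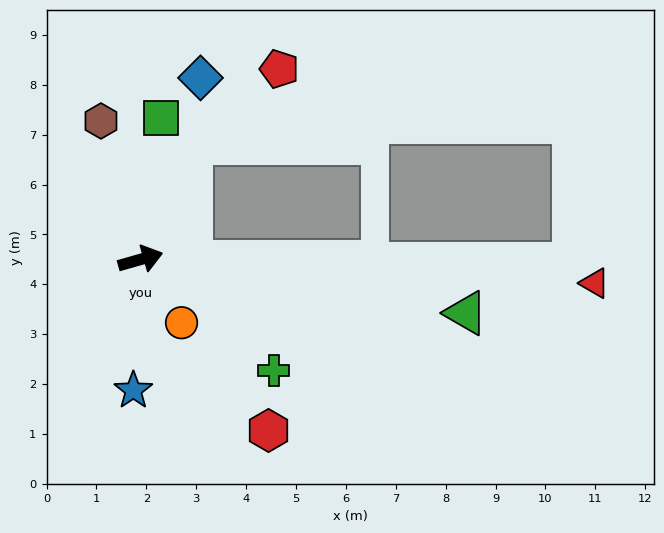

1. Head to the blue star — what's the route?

turn right 109°, forward 2.6 m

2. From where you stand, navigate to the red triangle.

turn right 19°, forward 9.1 m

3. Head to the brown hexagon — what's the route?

turn left 90°, forward 2.9 m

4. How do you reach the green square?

turn left 66°, forward 2.9 m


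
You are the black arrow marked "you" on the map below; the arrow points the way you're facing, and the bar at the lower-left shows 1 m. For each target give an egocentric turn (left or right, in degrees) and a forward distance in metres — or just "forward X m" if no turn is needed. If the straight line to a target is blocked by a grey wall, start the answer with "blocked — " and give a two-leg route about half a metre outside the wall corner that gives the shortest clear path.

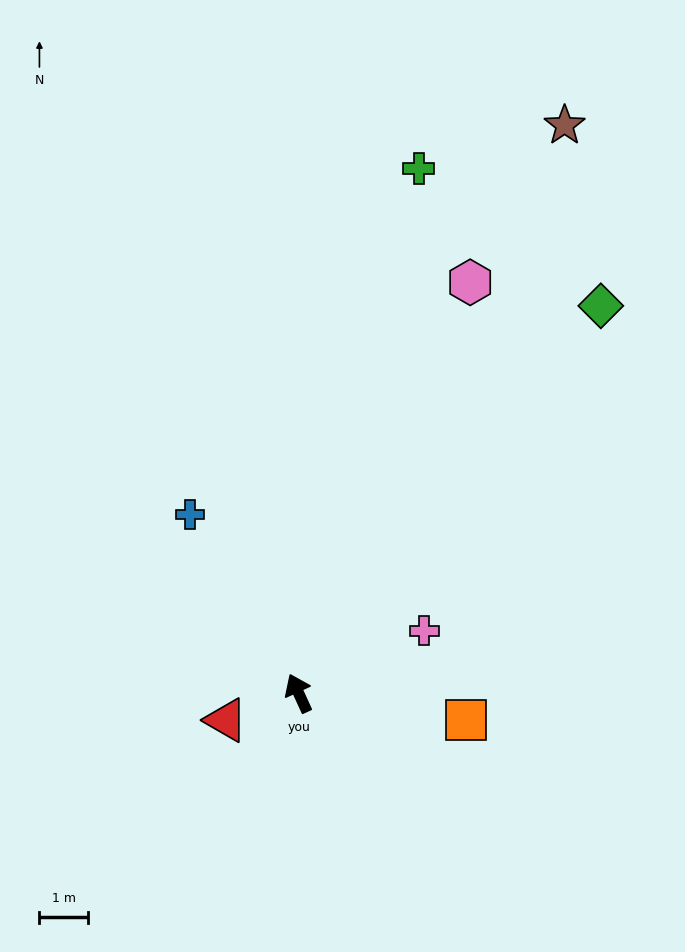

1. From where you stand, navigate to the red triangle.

turn left 86°, forward 1.6 m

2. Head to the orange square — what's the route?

turn right 124°, forward 3.5 m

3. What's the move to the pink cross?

turn right 88°, forward 2.9 m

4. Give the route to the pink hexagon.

turn right 47°, forward 9.1 m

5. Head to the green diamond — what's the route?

turn right 62°, forward 10.0 m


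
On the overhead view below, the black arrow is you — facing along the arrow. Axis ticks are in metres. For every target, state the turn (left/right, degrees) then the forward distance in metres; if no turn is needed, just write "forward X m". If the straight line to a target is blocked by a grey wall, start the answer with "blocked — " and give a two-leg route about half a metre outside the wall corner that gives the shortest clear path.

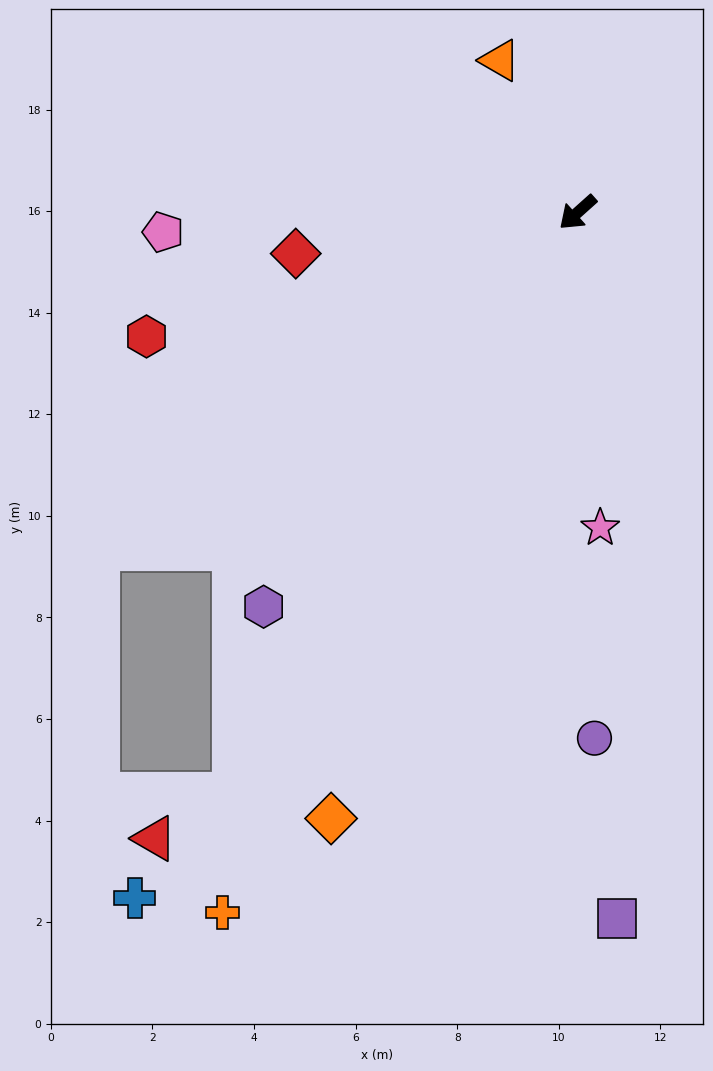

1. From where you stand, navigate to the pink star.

turn left 52°, forward 6.2 m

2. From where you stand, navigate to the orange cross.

turn left 21°, forward 15.5 m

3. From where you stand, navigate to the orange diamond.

turn left 26°, forward 12.9 m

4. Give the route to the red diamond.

turn right 34°, forward 5.6 m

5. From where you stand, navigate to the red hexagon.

turn right 26°, forward 8.8 m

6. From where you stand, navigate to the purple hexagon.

turn left 10°, forward 9.9 m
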